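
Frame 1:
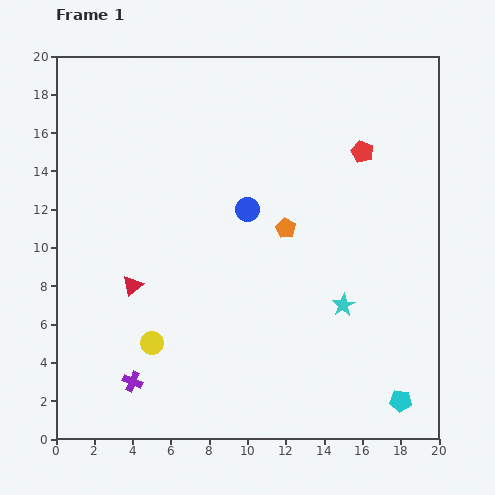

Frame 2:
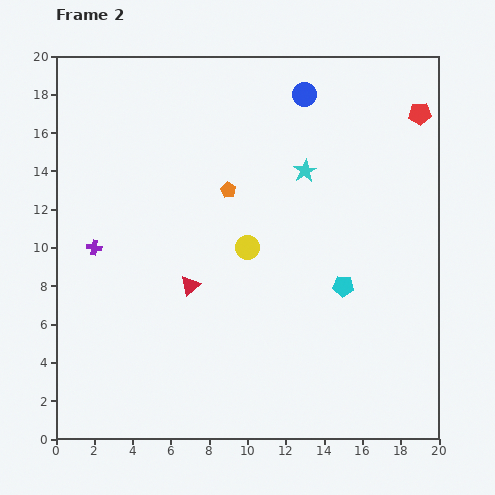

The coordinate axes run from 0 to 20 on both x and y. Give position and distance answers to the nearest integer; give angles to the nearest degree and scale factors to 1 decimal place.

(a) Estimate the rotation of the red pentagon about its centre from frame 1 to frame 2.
26° counter-clockwise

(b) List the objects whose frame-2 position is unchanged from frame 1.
none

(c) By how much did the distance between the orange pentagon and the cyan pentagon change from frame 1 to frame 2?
-3

Distance in frame 1: 11. Distance in frame 2: 8.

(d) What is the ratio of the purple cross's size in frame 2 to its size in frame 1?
0.7×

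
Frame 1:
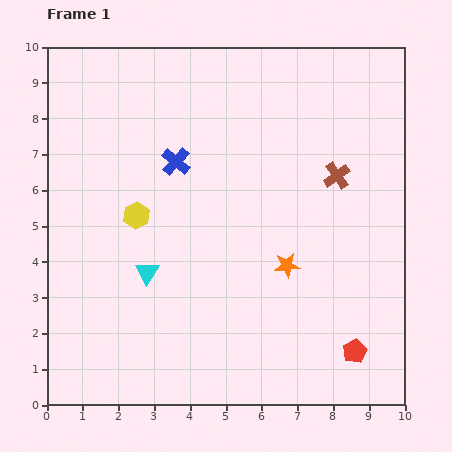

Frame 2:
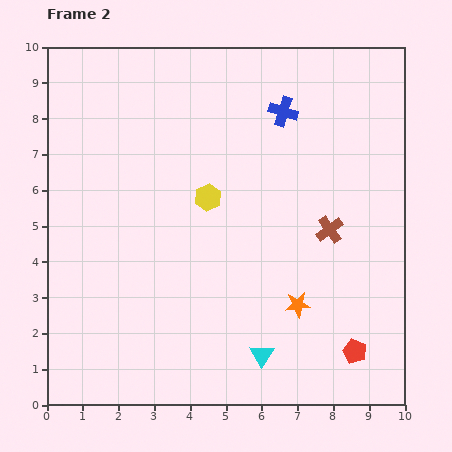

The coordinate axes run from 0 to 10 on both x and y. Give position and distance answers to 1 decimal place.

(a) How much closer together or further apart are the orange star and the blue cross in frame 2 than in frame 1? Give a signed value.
+1.2

Distance in frame 1: 4.2. Distance in frame 2: 5.4.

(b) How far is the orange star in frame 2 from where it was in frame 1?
1.1

The orange star moved from (6.7, 3.9) to (7.0, 2.8), a distance of √(0.3² + 1.1²) ≈ 1.1.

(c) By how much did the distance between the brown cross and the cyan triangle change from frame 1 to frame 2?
-1.9

Distance in frame 1: 5.9. Distance in frame 2: 4.0.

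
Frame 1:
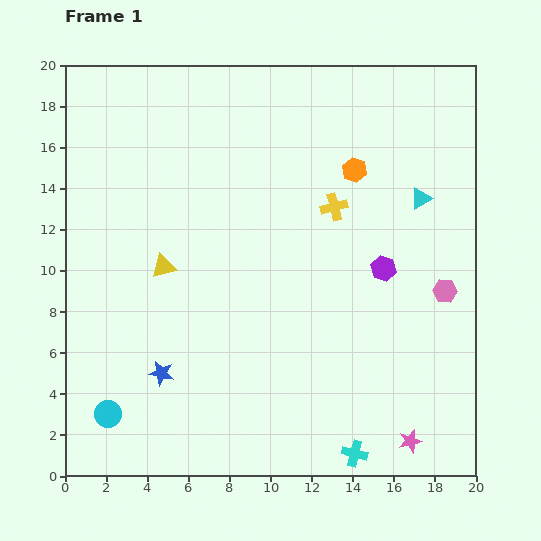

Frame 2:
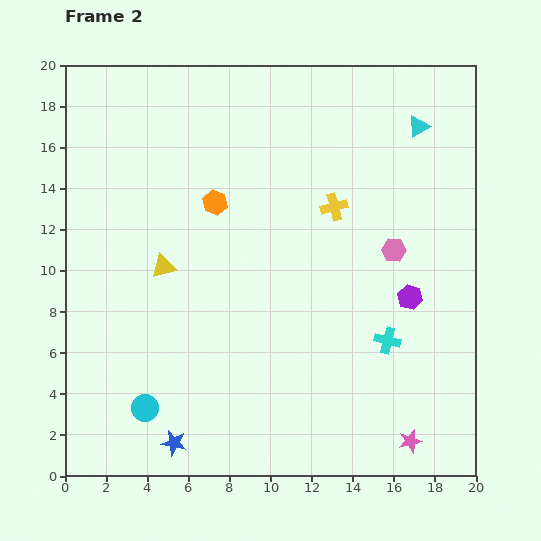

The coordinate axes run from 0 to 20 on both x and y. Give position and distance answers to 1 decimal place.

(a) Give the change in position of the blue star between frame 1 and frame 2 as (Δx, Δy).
(0.6, -3.4)

The blue star was at (4.7, 5.0) in frame 1 and (5.3, 1.6) in frame 2.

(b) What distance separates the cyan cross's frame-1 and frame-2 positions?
5.7

The cyan cross moved from (14.1, 1.1) to (15.7, 6.6), a distance of √(1.6² + 5.5²) ≈ 5.7.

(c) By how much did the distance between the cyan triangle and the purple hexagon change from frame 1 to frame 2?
+4.5

Distance in frame 1: 3.8. Distance in frame 2: 8.3.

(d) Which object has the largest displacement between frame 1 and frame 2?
the orange hexagon

(moved 7.0; next 5.7)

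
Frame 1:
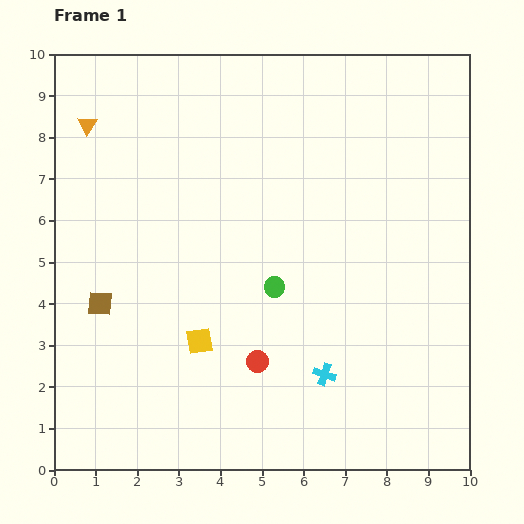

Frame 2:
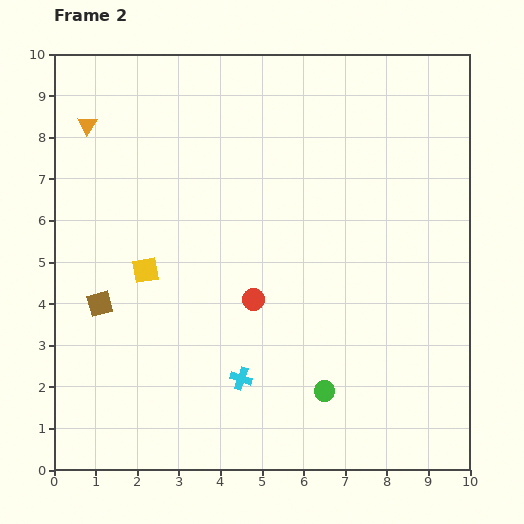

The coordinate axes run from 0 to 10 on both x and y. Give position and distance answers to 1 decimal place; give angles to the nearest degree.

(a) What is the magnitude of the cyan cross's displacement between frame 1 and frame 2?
2.0

The cyan cross moved from (6.5, 2.3) to (4.5, 2.2), a distance of √(2.0² + 0.1²) ≈ 2.0.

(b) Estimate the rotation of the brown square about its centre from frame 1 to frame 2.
19° counter-clockwise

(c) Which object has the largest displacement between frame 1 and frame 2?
the green circle

(moved 2.8; next 2.1)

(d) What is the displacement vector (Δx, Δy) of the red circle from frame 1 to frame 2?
(-0.1, 1.5)

The red circle was at (4.9, 2.6) in frame 1 and (4.8, 4.1) in frame 2.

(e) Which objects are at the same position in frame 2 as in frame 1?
the brown square, the orange triangle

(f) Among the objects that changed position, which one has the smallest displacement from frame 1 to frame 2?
the red circle

(moved 1.5)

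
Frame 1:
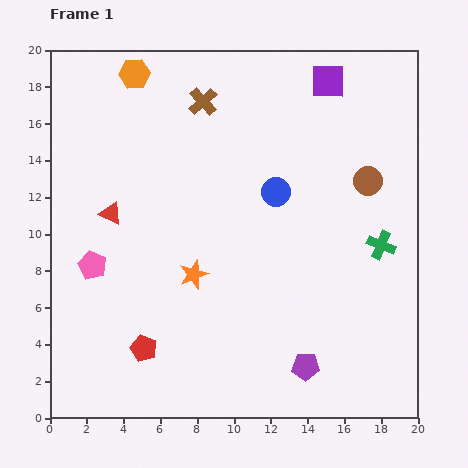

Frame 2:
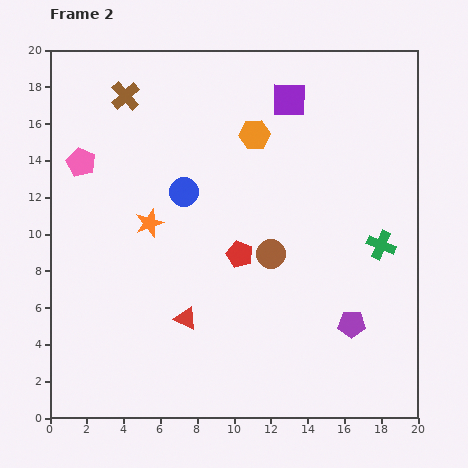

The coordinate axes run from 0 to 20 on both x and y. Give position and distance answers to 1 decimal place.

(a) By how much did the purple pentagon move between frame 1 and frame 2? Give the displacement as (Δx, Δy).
(2.5, 2.3)

The purple pentagon was at (13.9, 2.8) in frame 1 and (16.4, 5.1) in frame 2.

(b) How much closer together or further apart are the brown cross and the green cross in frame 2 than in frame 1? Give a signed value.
+3.7

Distance in frame 1: 12.4. Distance in frame 2: 16.1.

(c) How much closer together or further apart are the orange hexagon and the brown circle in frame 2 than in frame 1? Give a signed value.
-7.4

Distance in frame 1: 14.0. Distance in frame 2: 6.6.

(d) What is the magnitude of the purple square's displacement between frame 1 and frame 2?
2.3

The purple square moved from (15.1, 18.3) to (13.0, 17.3), a distance of √(2.1² + 1.0²) ≈ 2.3.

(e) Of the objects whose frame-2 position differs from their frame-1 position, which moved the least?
the purple square

(moved 2.3)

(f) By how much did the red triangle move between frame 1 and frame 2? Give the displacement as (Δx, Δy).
(4.1, -5.7)

The red triangle was at (3.3, 11.1) in frame 1 and (7.4, 5.4) in frame 2.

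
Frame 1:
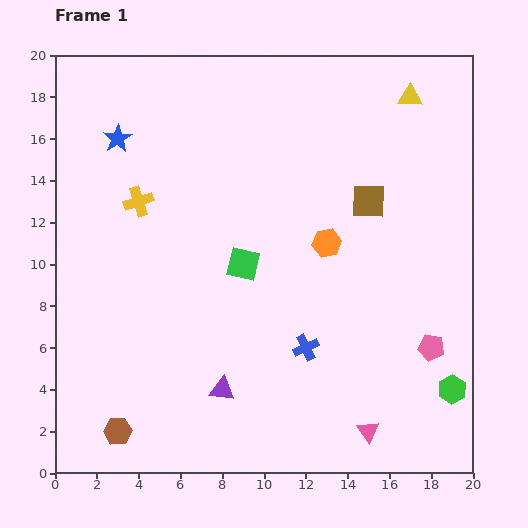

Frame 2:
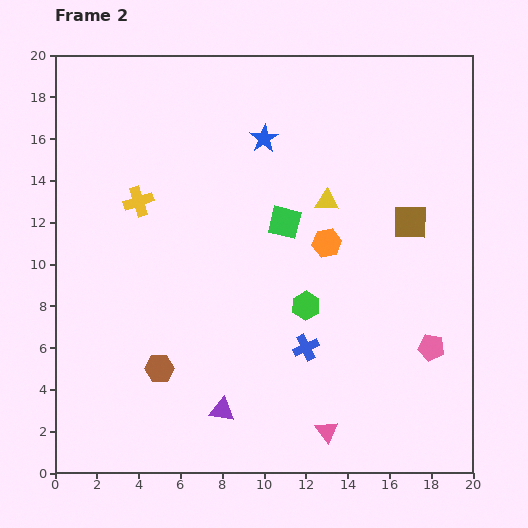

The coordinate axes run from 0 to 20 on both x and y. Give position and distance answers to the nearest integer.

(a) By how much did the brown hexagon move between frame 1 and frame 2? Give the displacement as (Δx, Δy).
(2, 3)

The brown hexagon was at (3, 2) in frame 1 and (5, 5) in frame 2.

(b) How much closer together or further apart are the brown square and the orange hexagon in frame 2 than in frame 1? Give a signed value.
+1

Distance in frame 1: 3. Distance in frame 2: 4.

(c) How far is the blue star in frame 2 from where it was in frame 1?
7

The blue star moved from (3, 16) to (10, 16), a distance of √(7² + 0²) ≈ 7.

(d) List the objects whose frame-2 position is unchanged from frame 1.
the pink pentagon, the yellow cross, the orange hexagon, the blue cross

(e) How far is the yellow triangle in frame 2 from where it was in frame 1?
6

The yellow triangle moved from (17, 18) to (13, 13), a distance of √(4² + 5²) ≈ 6.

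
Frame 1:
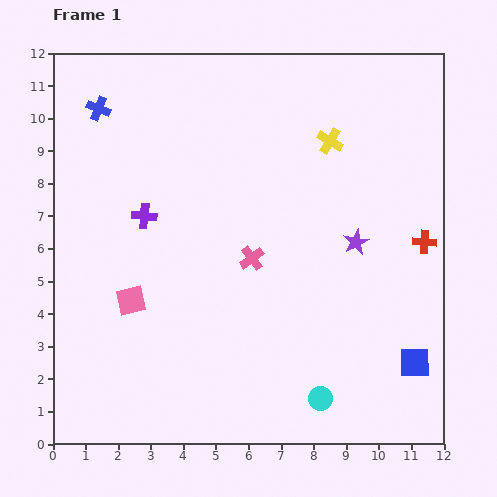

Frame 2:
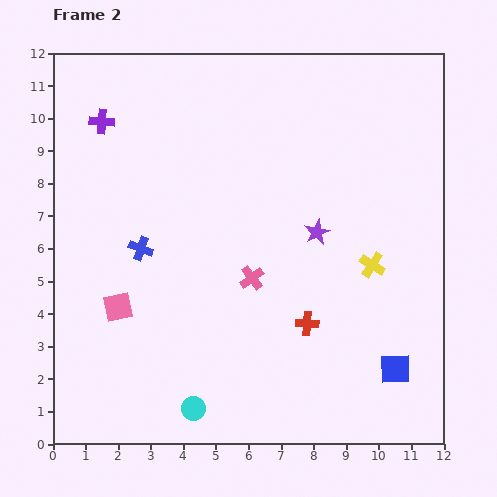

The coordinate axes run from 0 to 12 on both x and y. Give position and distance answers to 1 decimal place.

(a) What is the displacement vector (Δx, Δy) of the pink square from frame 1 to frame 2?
(-0.4, -0.2)

The pink square was at (2.4, 4.4) in frame 1 and (2.0, 4.2) in frame 2.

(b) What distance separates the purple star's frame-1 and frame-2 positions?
1.2

The purple star moved from (9.3, 6.2) to (8.1, 6.5), a distance of √(1.2² + 0.3²) ≈ 1.2.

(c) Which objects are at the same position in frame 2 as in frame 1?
none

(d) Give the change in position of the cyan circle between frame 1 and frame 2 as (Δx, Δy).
(-3.9, -0.3)

The cyan circle was at (8.2, 1.4) in frame 1 and (4.3, 1.1) in frame 2.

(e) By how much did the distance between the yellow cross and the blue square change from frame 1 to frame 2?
-4.0

Distance in frame 1: 7.3. Distance in frame 2: 3.3.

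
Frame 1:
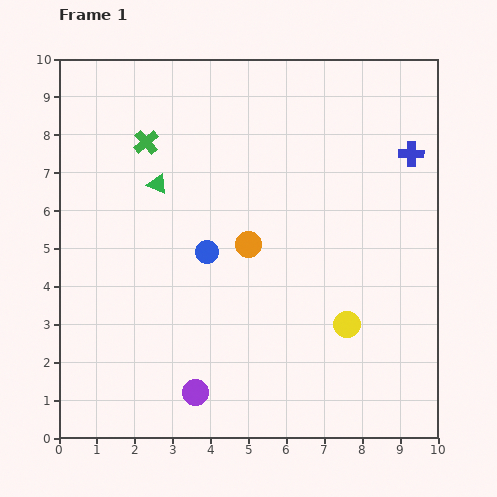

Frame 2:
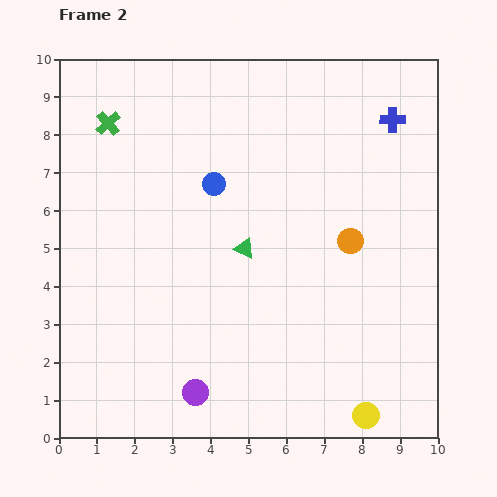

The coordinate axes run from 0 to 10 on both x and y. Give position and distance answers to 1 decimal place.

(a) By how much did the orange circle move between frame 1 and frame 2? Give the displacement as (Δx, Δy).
(2.7, 0.1)

The orange circle was at (5.0, 5.1) in frame 1 and (7.7, 5.2) in frame 2.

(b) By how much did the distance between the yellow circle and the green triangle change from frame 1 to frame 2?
-0.8

Distance in frame 1: 6.2. Distance in frame 2: 5.4.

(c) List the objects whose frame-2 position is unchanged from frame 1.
the purple circle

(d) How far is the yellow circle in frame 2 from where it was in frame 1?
2.5

The yellow circle moved from (7.6, 3.0) to (8.1, 0.6), a distance of √(0.5² + 2.4²) ≈ 2.5.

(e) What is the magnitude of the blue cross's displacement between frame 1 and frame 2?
1.0

The blue cross moved from (9.3, 7.5) to (8.8, 8.4), a distance of √(0.5² + 0.9²) ≈ 1.0.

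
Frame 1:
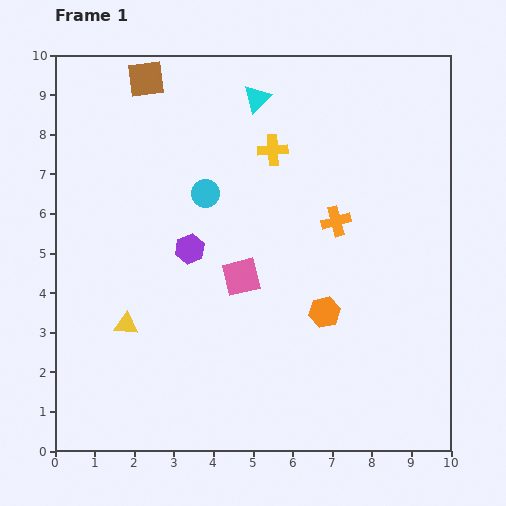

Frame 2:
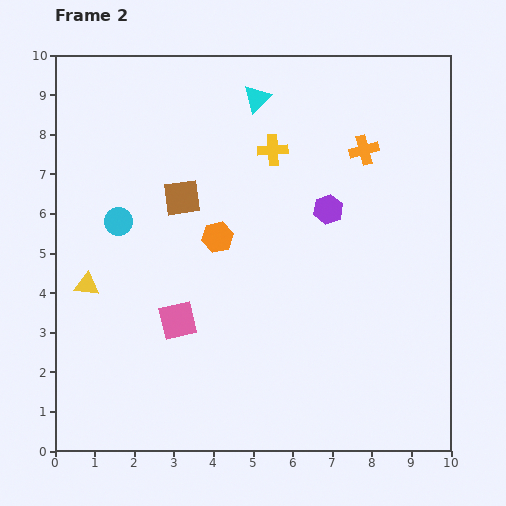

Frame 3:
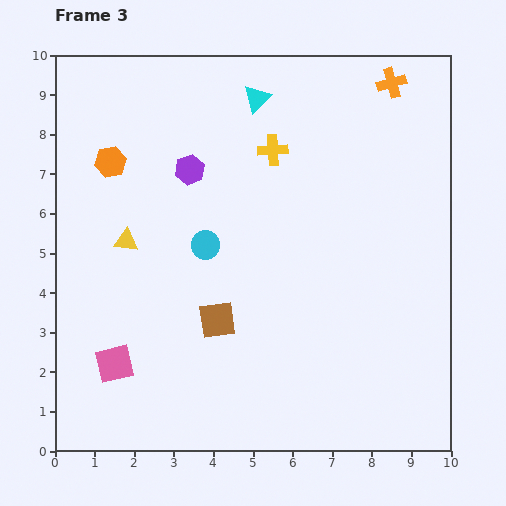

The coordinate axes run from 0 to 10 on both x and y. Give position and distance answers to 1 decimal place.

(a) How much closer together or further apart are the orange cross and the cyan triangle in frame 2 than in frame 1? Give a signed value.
-0.7

Distance in frame 1: 3.7. Distance in frame 2: 3.0.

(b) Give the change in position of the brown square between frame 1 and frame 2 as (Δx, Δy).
(0.9, -3.0)

The brown square was at (2.3, 9.4) in frame 1 and (3.2, 6.4) in frame 2.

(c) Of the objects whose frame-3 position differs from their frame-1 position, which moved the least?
the cyan circle

(moved 1.3)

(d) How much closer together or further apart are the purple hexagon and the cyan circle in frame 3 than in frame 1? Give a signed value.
+0.4

Distance in frame 1: 1.5. Distance in frame 3: 1.9.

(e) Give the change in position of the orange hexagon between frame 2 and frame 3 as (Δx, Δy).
(-2.7, 1.9)

The orange hexagon was at (4.1, 5.4) in frame 2 and (1.4, 7.3) in frame 3.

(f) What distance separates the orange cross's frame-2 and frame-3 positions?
1.8

The orange cross moved from (7.8, 7.6) to (8.5, 9.3), a distance of √(0.7² + 1.7²) ≈ 1.8.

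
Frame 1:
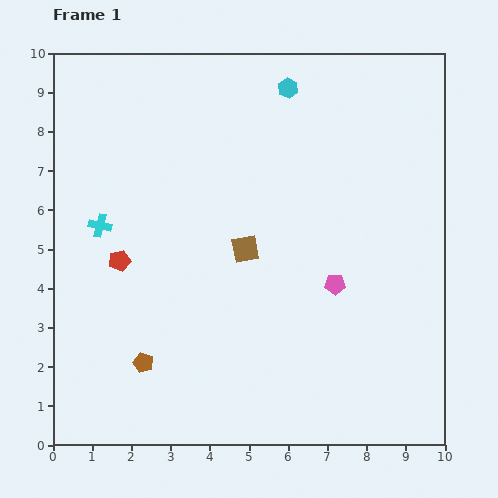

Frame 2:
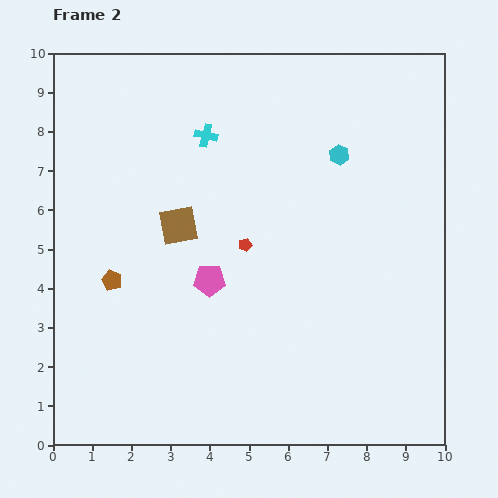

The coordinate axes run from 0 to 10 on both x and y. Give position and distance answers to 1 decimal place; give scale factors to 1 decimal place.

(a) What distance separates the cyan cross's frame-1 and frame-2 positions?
3.5

The cyan cross moved from (1.2, 5.6) to (3.9, 7.9), a distance of √(2.7² + 2.3²) ≈ 3.5.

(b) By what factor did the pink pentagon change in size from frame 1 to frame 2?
1.6×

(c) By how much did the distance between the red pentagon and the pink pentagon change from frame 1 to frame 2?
-4.2

Distance in frame 1: 5.5. Distance in frame 2: 1.3.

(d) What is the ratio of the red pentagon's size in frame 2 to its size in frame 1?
0.6×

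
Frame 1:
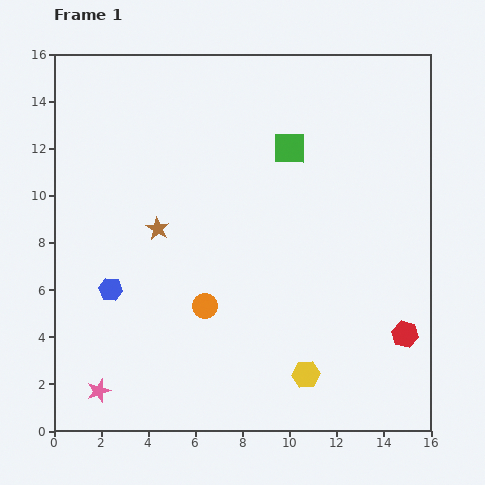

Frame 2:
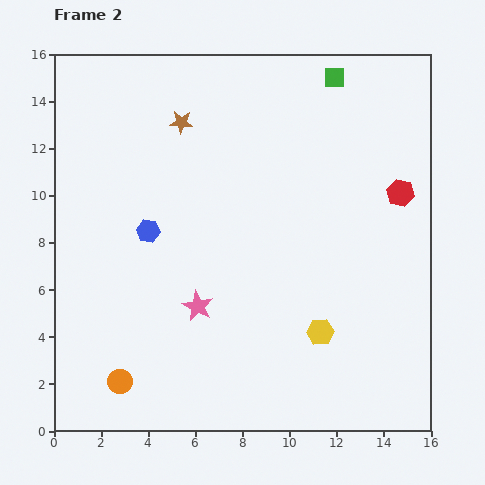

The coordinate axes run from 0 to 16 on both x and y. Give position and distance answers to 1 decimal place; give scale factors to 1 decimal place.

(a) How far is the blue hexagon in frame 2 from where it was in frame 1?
3.0

The blue hexagon moved from (2.4, 6.0) to (4.0, 8.5), a distance of √(1.6² + 2.5²) ≈ 3.0.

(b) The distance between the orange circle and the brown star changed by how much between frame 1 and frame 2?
+7.4

Distance in frame 1: 3.9. Distance in frame 2: 11.3.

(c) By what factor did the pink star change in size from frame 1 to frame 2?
1.3×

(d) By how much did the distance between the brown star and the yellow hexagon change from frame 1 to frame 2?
+1.9

Distance in frame 1: 8.8. Distance in frame 2: 10.7.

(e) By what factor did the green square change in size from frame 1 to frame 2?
0.6×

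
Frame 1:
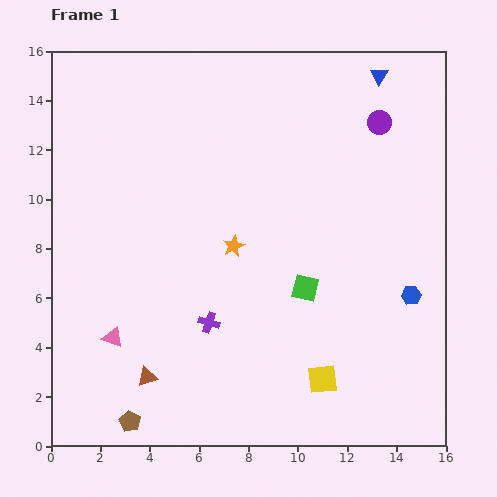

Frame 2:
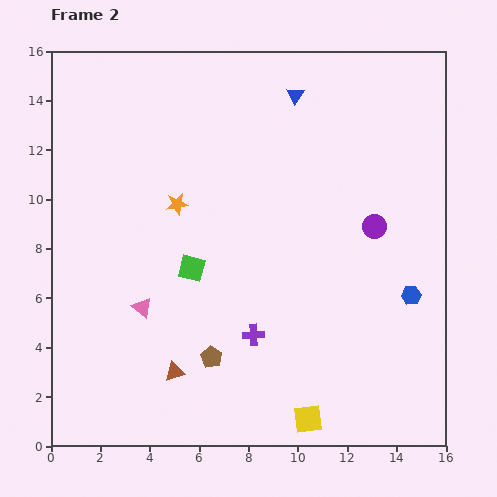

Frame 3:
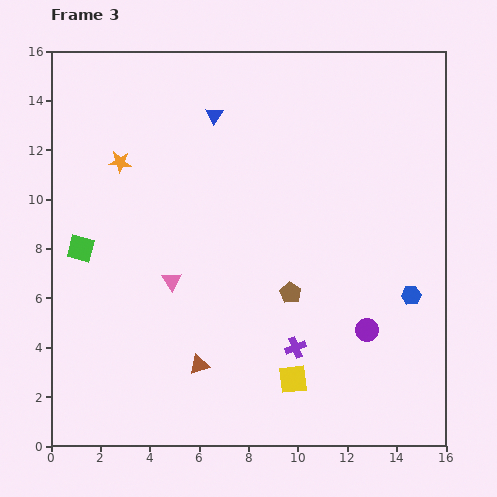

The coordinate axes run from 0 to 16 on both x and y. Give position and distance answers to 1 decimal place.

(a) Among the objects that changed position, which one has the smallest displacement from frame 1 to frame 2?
the brown triangle

(moved 1.1)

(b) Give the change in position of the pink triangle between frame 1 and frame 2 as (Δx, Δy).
(1.2, 1.2)

The pink triangle was at (2.5, 4.4) in frame 1 and (3.7, 5.6) in frame 2.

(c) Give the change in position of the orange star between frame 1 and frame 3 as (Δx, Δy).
(-4.6, 3.4)

The orange star was at (7.4, 8.1) in frame 1 and (2.8, 11.5) in frame 3.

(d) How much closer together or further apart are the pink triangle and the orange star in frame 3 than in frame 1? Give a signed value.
-0.9

Distance in frame 1: 6.1. Distance in frame 3: 5.2.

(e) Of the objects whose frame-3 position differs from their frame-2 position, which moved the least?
the brown triangle

(moved 1.0)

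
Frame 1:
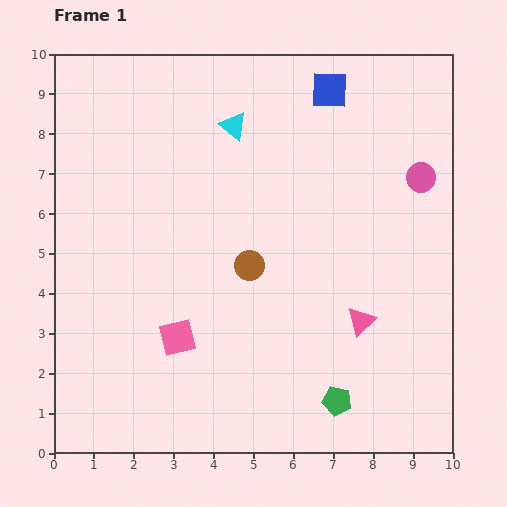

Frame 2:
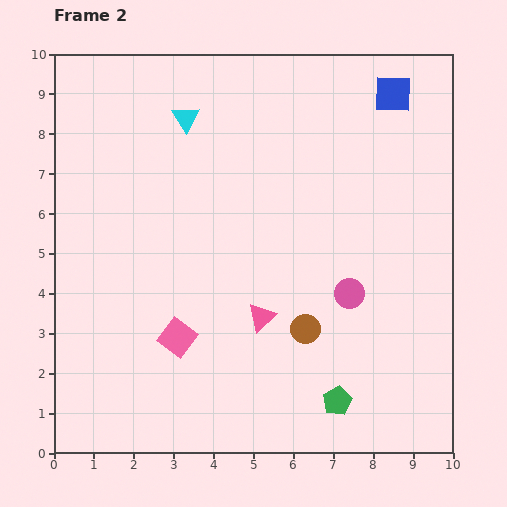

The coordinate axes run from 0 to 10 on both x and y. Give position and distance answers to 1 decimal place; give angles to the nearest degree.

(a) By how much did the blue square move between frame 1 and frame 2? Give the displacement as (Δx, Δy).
(1.6, -0.1)

The blue square was at (6.9, 9.1) in frame 1 and (8.5, 9.0) in frame 2.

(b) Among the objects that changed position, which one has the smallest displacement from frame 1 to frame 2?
the cyan triangle

(moved 1.2)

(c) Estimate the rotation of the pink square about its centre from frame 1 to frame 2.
39° counter-clockwise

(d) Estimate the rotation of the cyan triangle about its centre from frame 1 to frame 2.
20° clockwise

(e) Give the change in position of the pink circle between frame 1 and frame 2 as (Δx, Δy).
(-1.8, -2.9)

The pink circle was at (9.2, 6.9) in frame 1 and (7.4, 4.0) in frame 2.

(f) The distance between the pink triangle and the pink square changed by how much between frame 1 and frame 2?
-2.4

Distance in frame 1: 4.6. Distance in frame 2: 2.2.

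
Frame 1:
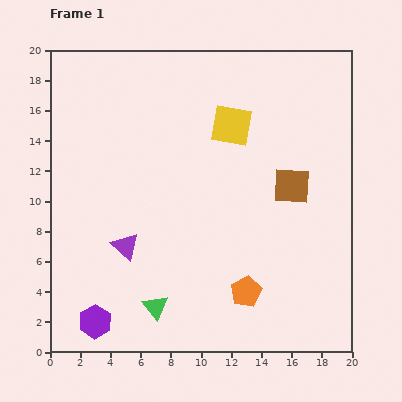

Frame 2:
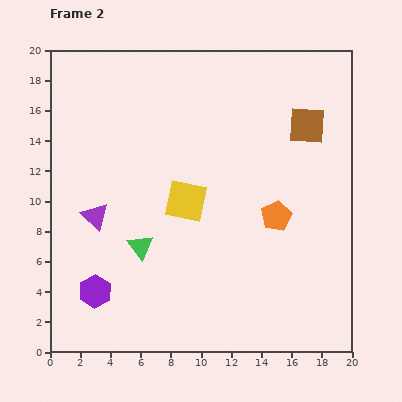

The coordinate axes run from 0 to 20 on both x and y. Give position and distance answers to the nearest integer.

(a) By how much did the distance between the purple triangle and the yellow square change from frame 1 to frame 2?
-5

Distance in frame 1: 11. Distance in frame 2: 6.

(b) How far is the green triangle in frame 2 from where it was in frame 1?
4

The green triangle moved from (7, 3) to (6, 7), a distance of √(1² + 4²) ≈ 4.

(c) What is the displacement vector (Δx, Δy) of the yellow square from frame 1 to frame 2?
(-3, -5)

The yellow square was at (12, 15) in frame 1 and (9, 10) in frame 2.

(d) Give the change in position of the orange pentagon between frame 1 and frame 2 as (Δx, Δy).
(2, 5)

The orange pentagon was at (13, 4) in frame 1 and (15, 9) in frame 2.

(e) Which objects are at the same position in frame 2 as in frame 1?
none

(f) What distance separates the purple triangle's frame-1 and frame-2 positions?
3

The purple triangle moved from (5, 7) to (3, 9), a distance of √(2² + 2²) ≈ 3.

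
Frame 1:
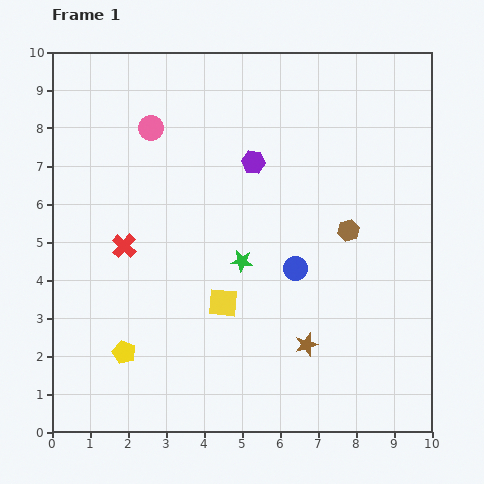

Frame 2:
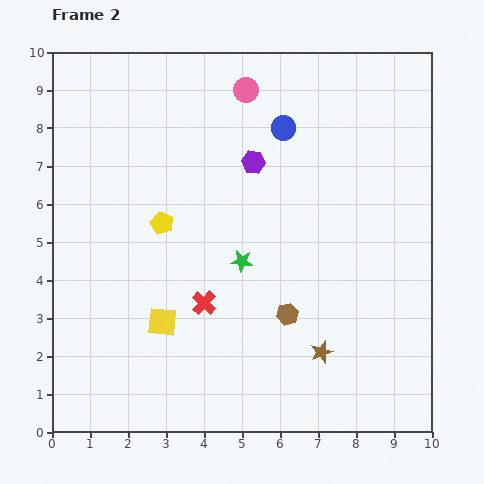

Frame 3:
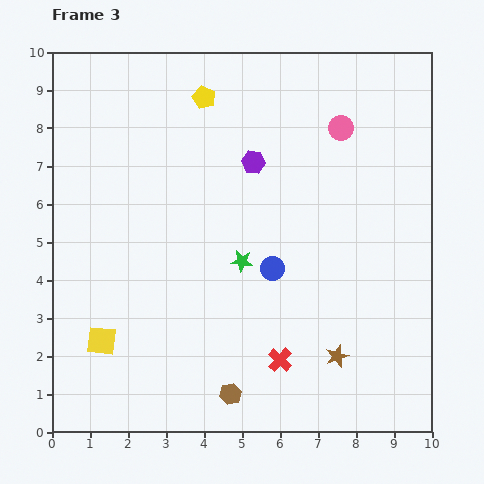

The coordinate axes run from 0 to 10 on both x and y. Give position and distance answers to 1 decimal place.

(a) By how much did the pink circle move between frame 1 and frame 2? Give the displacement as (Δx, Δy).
(2.5, 1.0)

The pink circle was at (2.6, 8.0) in frame 1 and (5.1, 9.0) in frame 2.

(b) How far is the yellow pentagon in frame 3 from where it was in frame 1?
7.0

The yellow pentagon moved from (1.9, 2.1) to (4.0, 8.8), a distance of √(2.1² + 6.7²) ≈ 7.0.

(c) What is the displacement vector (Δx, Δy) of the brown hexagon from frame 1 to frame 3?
(-3.1, -4.3)

The brown hexagon was at (7.8, 5.3) in frame 1 and (4.7, 1.0) in frame 3.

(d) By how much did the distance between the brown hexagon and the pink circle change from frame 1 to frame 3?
+1.7

Distance in frame 1: 5.9. Distance in frame 3: 7.6.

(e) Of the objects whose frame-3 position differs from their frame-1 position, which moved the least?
the blue circle

(moved 0.6)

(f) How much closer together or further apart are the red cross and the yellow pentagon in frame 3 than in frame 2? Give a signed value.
+4.8

Distance in frame 2: 2.4. Distance in frame 3: 7.2.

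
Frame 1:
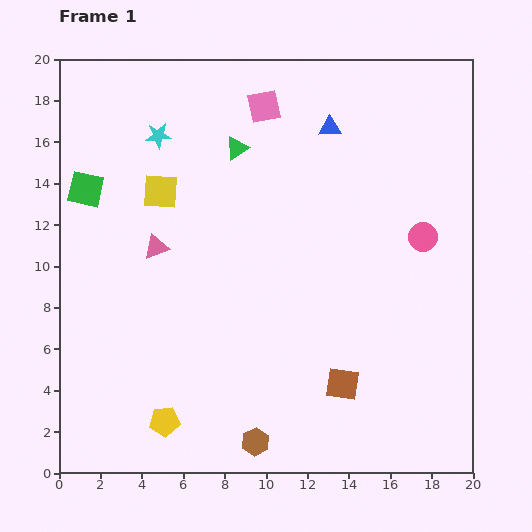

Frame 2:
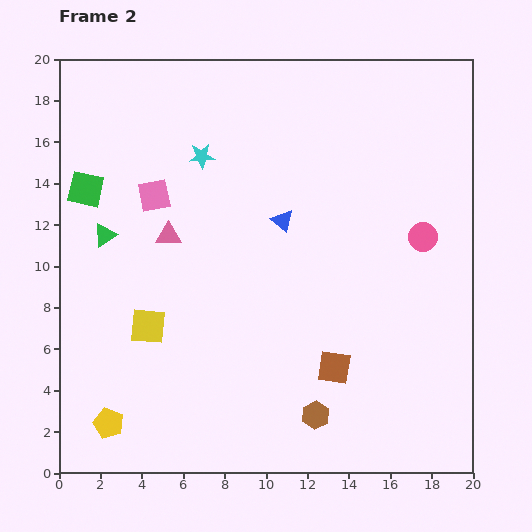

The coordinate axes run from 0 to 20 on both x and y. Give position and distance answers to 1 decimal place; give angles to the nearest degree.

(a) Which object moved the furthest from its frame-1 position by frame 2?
the green triangle

(moved 7.7; next 6.8)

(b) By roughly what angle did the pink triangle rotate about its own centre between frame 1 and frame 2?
20° clockwise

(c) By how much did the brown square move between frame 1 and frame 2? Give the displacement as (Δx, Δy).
(-0.4, 0.8)

The brown square was at (13.7, 4.3) in frame 1 and (13.3, 5.1) in frame 2.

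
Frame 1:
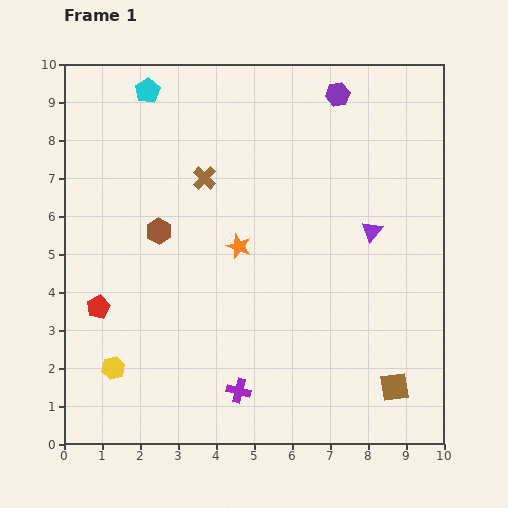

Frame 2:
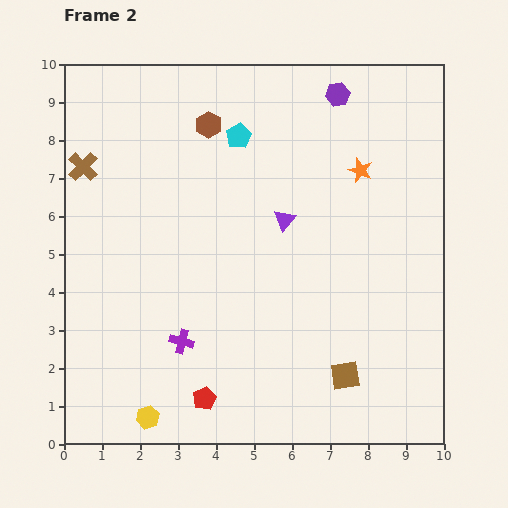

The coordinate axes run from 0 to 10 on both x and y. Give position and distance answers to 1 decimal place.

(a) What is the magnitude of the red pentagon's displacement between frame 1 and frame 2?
3.7

The red pentagon moved from (0.9, 3.6) to (3.7, 1.2), a distance of √(2.8² + 2.4²) ≈ 3.7.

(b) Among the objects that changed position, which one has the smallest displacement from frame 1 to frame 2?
the brown square

(moved 1.3)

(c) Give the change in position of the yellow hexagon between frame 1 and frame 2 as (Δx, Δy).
(0.9, -1.3)

The yellow hexagon was at (1.3, 2.0) in frame 1 and (2.2, 0.7) in frame 2.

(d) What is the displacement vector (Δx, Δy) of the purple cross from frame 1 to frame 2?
(-1.5, 1.3)

The purple cross was at (4.6, 1.4) in frame 1 and (3.1, 2.7) in frame 2.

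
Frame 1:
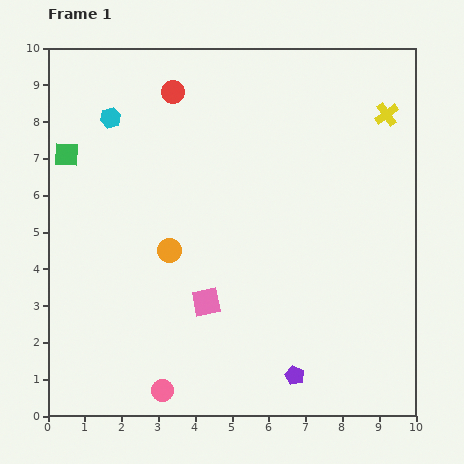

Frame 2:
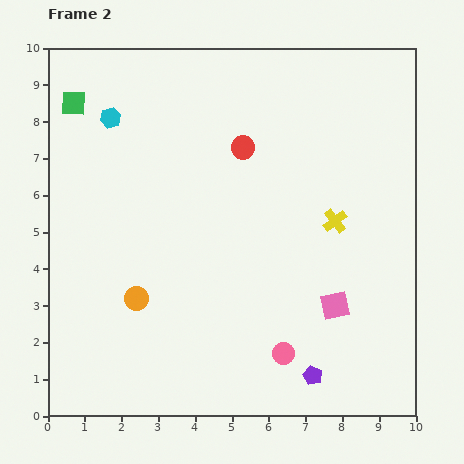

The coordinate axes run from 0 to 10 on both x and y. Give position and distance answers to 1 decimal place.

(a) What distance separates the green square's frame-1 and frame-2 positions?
1.4

The green square moved from (0.5, 7.1) to (0.7, 8.5), a distance of √(0.2² + 1.4²) ≈ 1.4.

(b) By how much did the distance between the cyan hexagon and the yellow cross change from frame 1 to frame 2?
-0.8

Distance in frame 1: 7.5. Distance in frame 2: 6.7.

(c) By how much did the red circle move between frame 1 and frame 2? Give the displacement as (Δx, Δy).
(1.9, -1.5)

The red circle was at (3.4, 8.8) in frame 1 and (5.3, 7.3) in frame 2.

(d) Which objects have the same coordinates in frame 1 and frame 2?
the cyan hexagon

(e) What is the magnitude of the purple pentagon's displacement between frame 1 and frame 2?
0.5

The purple pentagon moved from (6.7, 1.1) to (7.2, 1.1), a distance of √(0.5² + 0.0²) ≈ 0.5.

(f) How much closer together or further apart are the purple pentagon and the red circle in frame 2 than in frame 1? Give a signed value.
-1.9

Distance in frame 1: 8.4. Distance in frame 2: 6.5.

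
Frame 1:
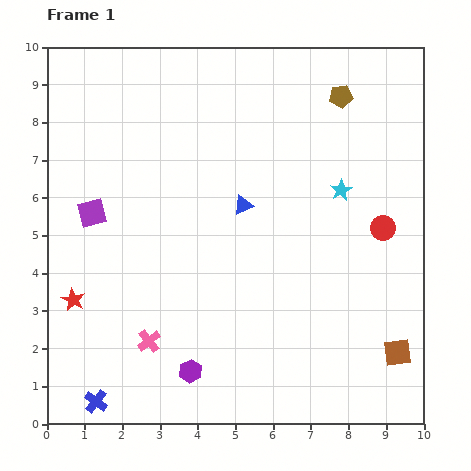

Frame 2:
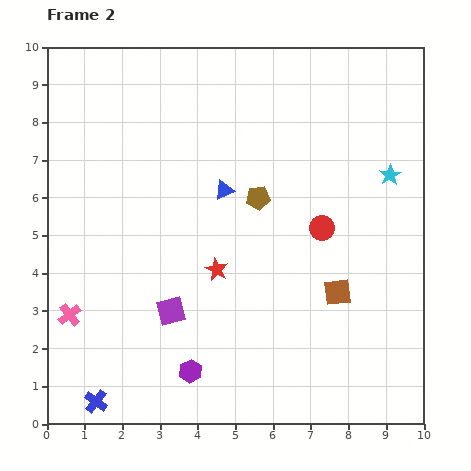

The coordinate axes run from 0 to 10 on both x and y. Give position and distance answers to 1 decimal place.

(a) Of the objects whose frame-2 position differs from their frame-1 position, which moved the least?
the blue triangle

(moved 0.6)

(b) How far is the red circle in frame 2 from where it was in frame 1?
1.6

The red circle moved from (8.9, 5.2) to (7.3, 5.2), a distance of √(1.6² + 0.0²) ≈ 1.6.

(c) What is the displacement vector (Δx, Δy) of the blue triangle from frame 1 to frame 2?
(-0.5, 0.4)

The blue triangle was at (5.2, 5.8) in frame 1 and (4.7, 6.2) in frame 2.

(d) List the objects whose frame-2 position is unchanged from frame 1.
the blue cross, the purple hexagon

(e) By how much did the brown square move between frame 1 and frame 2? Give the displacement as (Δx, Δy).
(-1.6, 1.6)

The brown square was at (9.3, 1.9) in frame 1 and (7.7, 3.5) in frame 2.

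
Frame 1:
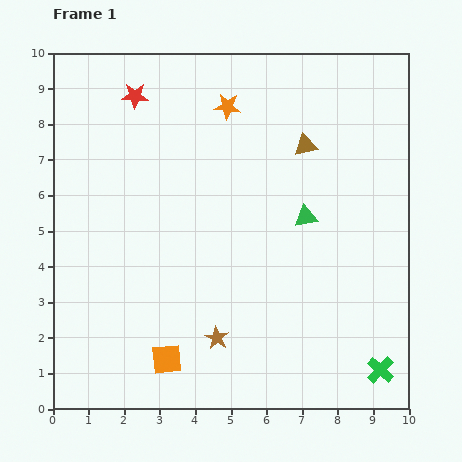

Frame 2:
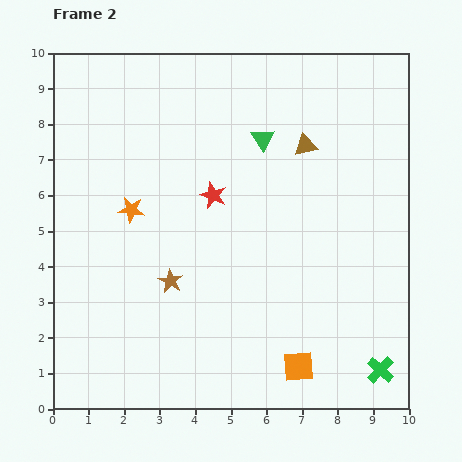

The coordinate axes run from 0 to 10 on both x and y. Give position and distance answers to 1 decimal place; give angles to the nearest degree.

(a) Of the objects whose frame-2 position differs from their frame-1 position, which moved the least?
the brown star

(moved 2.1)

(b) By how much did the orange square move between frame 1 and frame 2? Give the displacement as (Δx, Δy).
(3.7, -0.2)

The orange square was at (3.2, 1.4) in frame 1 and (6.9, 1.2) in frame 2.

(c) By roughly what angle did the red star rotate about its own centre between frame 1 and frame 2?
20° clockwise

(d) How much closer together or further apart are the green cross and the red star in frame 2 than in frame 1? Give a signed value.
-3.5

Distance in frame 1: 10.3. Distance in frame 2: 6.8.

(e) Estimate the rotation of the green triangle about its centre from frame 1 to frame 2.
53° counter-clockwise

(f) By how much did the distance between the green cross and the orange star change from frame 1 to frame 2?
-0.3

Distance in frame 1: 8.6. Distance in frame 2: 8.3.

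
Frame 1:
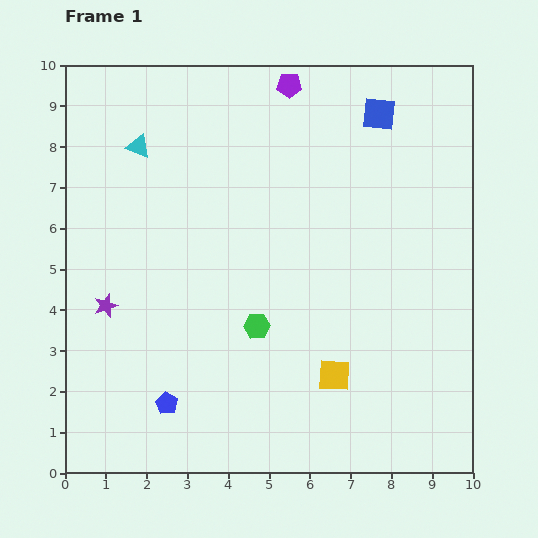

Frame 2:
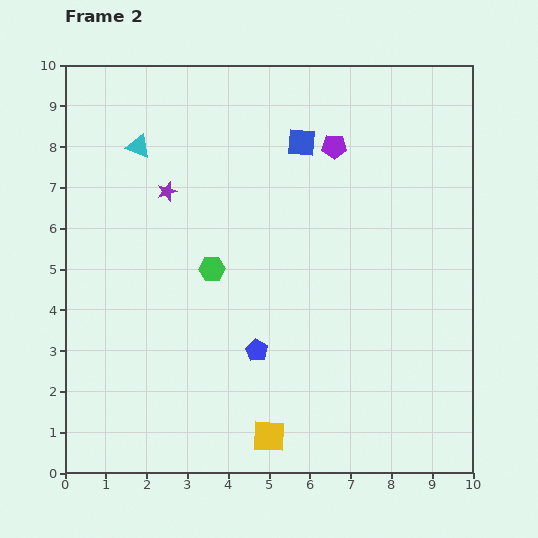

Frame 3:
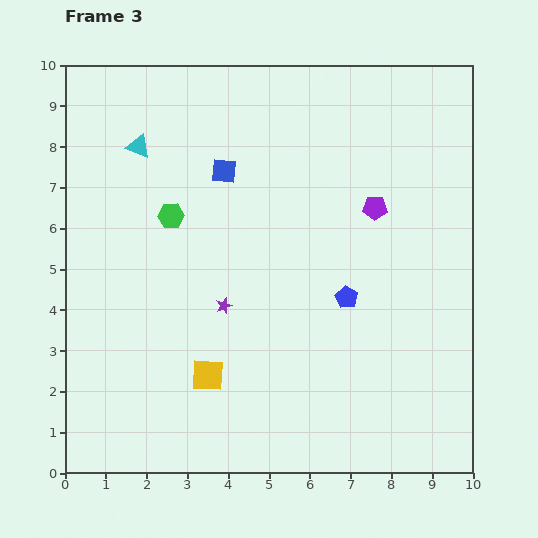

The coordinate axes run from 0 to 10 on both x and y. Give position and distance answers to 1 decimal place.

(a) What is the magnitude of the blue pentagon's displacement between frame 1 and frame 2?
2.6

The blue pentagon moved from (2.5, 1.7) to (4.7, 3.0), a distance of √(2.2² + 1.3²) ≈ 2.6.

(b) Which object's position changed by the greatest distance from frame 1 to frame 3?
the blue pentagon

(moved 5.1; next 4.0)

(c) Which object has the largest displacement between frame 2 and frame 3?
the purple star

(moved 3.1; next 2.6)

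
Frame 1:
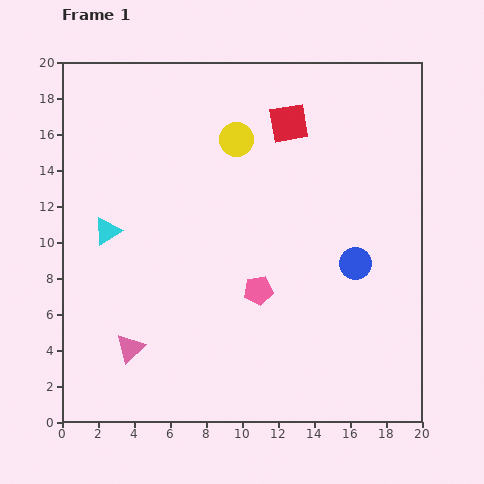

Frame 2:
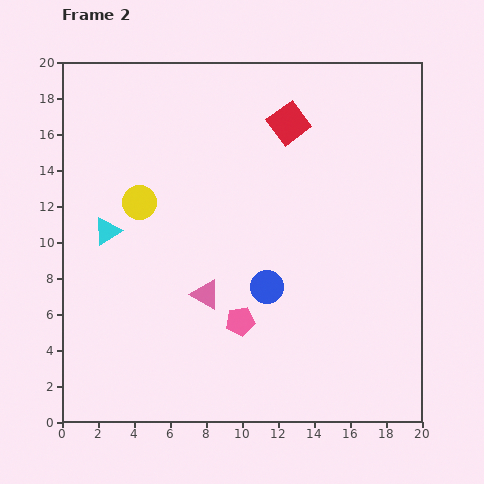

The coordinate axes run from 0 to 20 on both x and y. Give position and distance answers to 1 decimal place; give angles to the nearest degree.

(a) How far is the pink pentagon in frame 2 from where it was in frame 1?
2.0

The pink pentagon moved from (10.9, 7.3) to (9.9, 5.6), a distance of √(1.0² + 1.7²) ≈ 2.0.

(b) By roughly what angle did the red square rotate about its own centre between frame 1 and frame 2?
27° counter-clockwise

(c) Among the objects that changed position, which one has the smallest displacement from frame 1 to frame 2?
the pink pentagon

(moved 2.0)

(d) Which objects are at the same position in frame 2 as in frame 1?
the red square, the cyan triangle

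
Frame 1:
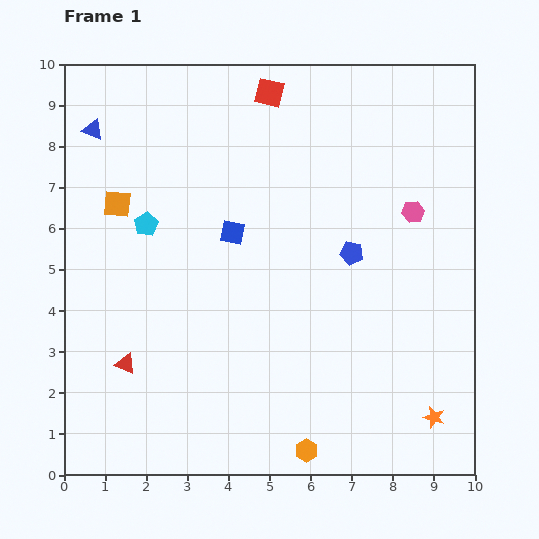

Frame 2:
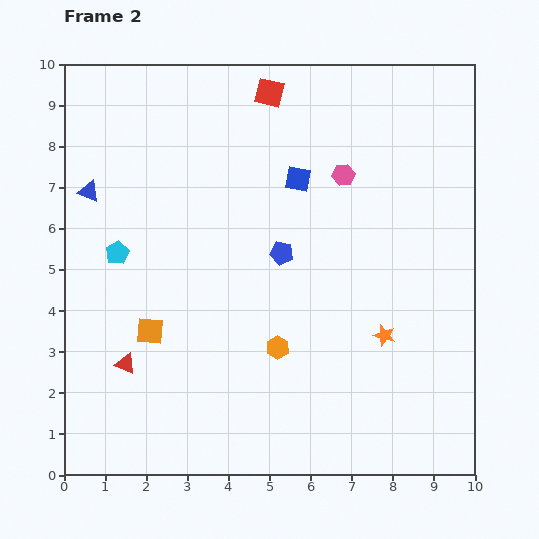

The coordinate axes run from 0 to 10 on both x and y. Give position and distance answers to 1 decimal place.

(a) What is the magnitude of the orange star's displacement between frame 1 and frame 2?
2.3

The orange star moved from (9.0, 1.4) to (7.8, 3.4), a distance of √(1.2² + 2.0²) ≈ 2.3.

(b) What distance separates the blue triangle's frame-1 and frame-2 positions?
1.5

The blue triangle moved from (0.7, 8.4) to (0.6, 6.9), a distance of √(0.1² + 1.5²) ≈ 1.5.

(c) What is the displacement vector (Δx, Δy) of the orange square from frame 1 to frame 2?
(0.8, -3.1)

The orange square was at (1.3, 6.6) in frame 1 and (2.1, 3.5) in frame 2.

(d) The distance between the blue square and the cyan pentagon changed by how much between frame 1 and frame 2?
+2.7

Distance in frame 1: 2.1. Distance in frame 2: 4.8.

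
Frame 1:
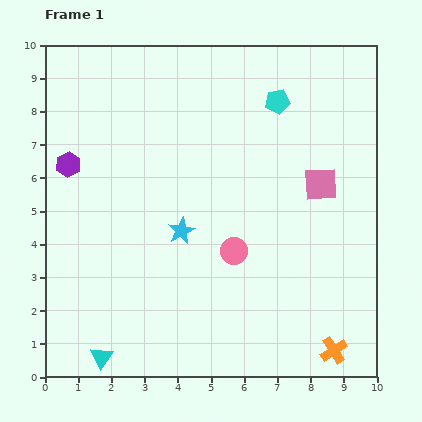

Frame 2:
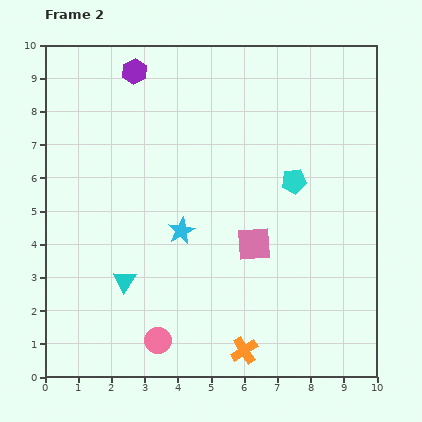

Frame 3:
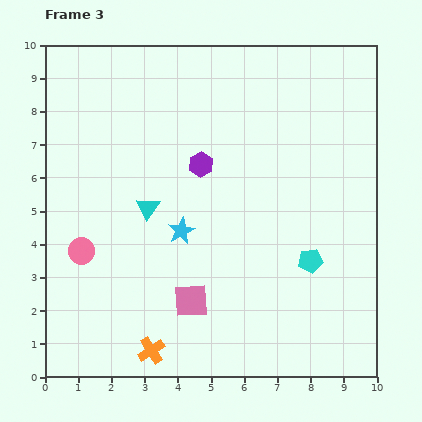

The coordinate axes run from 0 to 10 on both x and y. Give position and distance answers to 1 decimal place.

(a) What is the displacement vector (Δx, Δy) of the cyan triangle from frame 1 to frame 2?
(0.7, 2.3)

The cyan triangle was at (1.7, 0.6) in frame 1 and (2.4, 2.9) in frame 2.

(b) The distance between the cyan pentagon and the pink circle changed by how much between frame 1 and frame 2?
+1.6

Distance in frame 1: 4.7. Distance in frame 2: 6.3.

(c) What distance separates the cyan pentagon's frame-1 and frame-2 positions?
2.5

The cyan pentagon moved from (7.0, 8.3) to (7.5, 5.9), a distance of √(0.5² + 2.4²) ≈ 2.5.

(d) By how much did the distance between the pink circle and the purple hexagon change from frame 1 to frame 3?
-1.2

Distance in frame 1: 5.6. Distance in frame 3: 4.4.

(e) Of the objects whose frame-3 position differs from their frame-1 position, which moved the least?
the purple hexagon

(moved 4.0)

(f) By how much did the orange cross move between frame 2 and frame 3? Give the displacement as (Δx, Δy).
(-2.8, 0.0)

The orange cross was at (6.0, 0.8) in frame 2 and (3.2, 0.8) in frame 3.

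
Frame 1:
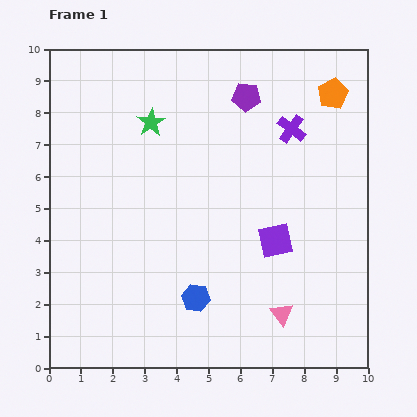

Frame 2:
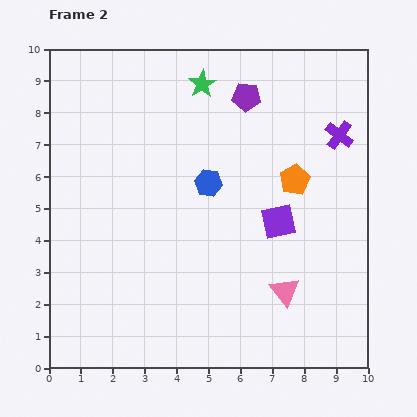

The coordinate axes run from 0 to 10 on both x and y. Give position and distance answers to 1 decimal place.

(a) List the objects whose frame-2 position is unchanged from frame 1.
the purple pentagon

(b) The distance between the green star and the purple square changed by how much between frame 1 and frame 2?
-0.5

Distance in frame 1: 5.4. Distance in frame 2: 4.9.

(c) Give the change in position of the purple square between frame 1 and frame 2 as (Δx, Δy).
(0.1, 0.6)

The purple square was at (7.1, 4.0) in frame 1 and (7.2, 4.6) in frame 2.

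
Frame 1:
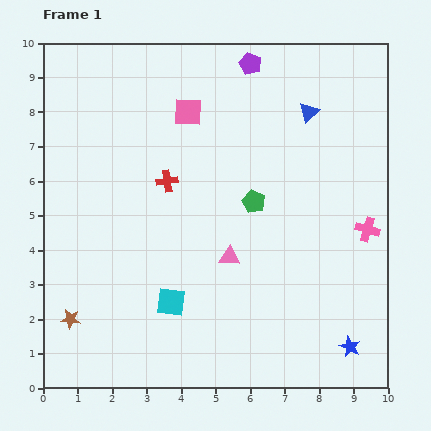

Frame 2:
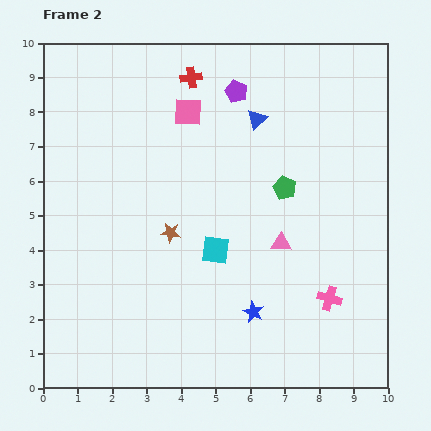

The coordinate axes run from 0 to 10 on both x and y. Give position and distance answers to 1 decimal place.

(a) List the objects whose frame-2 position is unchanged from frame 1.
the pink square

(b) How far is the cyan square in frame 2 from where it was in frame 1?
2.0

The cyan square moved from (3.7, 2.5) to (5.0, 4.0), a distance of √(1.3² + 1.5²) ≈ 2.0.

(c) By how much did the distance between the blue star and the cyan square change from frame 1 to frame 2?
-3.3

Distance in frame 1: 5.4. Distance in frame 2: 2.1.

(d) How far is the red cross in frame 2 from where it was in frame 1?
3.1

The red cross moved from (3.6, 6.0) to (4.3, 9.0), a distance of √(0.7² + 3.0²) ≈ 3.1.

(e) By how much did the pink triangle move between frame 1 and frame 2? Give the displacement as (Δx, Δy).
(1.5, 0.4)

The pink triangle was at (5.4, 3.8) in frame 1 and (6.9, 4.2) in frame 2.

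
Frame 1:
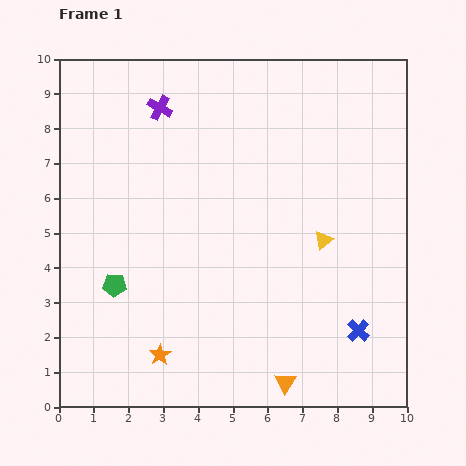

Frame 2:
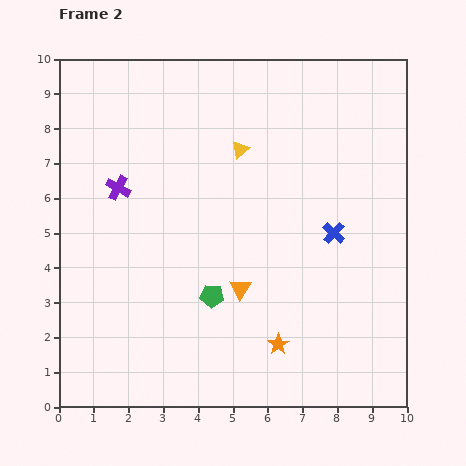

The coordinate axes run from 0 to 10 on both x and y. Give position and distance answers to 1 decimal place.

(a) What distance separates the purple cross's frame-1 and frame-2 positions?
2.6

The purple cross moved from (2.9, 8.6) to (1.7, 6.3), a distance of √(1.2² + 2.3²) ≈ 2.6.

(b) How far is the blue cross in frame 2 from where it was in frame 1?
2.9

The blue cross moved from (8.6, 2.2) to (7.9, 5.0), a distance of √(0.7² + 2.8²) ≈ 2.9.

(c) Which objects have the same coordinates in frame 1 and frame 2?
none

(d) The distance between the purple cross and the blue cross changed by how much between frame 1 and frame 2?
-2.3

Distance in frame 1: 8.6. Distance in frame 2: 6.3.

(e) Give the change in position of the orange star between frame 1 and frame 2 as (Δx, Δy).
(3.4, 0.3)

The orange star was at (2.9, 1.5) in frame 1 and (6.3, 1.8) in frame 2.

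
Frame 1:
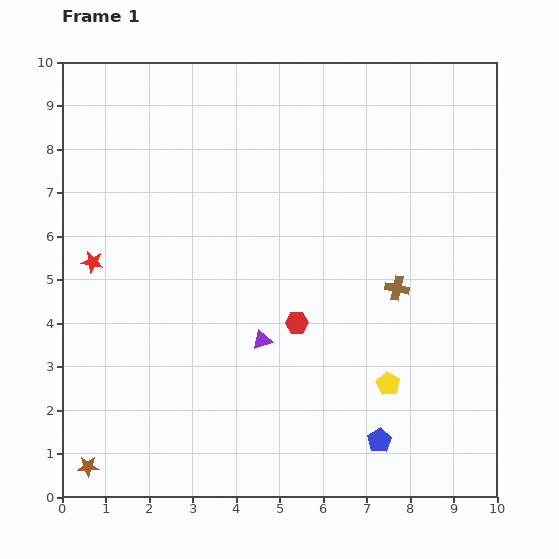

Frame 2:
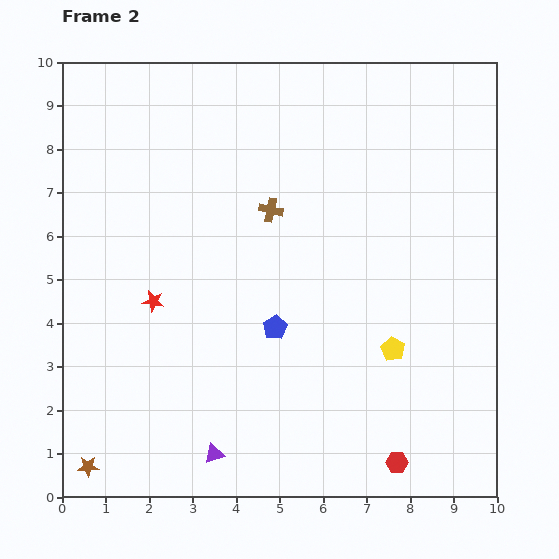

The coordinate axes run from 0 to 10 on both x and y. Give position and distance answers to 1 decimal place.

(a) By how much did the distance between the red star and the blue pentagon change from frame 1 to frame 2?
-4.9

Distance in frame 1: 7.8. Distance in frame 2: 2.9.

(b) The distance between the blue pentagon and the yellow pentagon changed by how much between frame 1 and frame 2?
+1.4

Distance in frame 1: 1.3. Distance in frame 2: 2.7.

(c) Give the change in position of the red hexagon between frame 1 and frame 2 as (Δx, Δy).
(2.3, -3.2)

The red hexagon was at (5.4, 4.0) in frame 1 and (7.7, 0.8) in frame 2.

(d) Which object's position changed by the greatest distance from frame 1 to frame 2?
the red hexagon

(moved 3.9; next 3.5)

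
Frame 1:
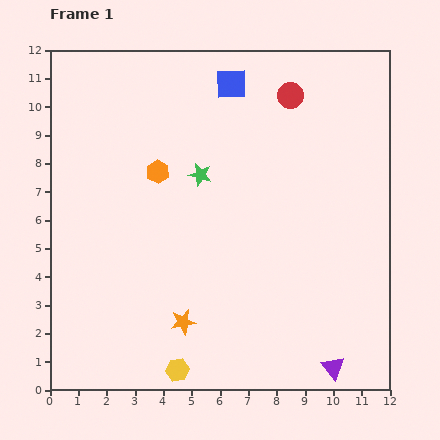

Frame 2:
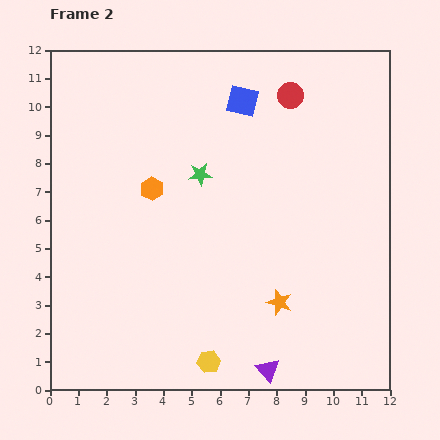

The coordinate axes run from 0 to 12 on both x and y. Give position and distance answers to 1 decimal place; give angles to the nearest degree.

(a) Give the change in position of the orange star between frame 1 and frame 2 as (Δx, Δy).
(3.4, 0.7)

The orange star was at (4.7, 2.4) in frame 1 and (8.1, 3.1) in frame 2.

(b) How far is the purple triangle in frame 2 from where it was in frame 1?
2.3

The purple triangle moved from (10.0, 0.8) to (7.7, 0.7), a distance of √(2.3² + 0.1²) ≈ 2.3.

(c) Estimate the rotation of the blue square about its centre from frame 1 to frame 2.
15° clockwise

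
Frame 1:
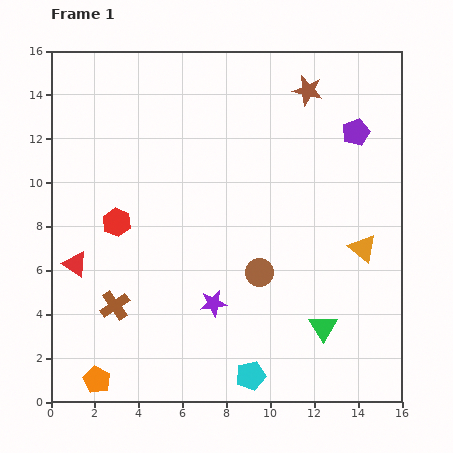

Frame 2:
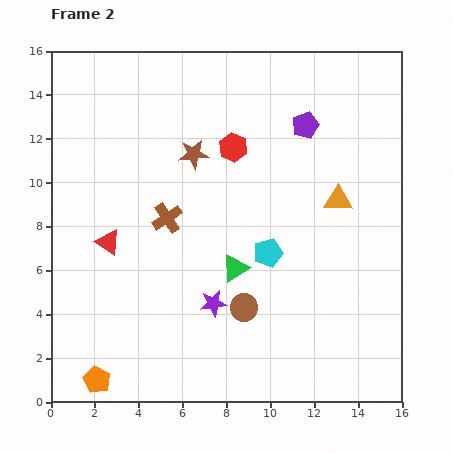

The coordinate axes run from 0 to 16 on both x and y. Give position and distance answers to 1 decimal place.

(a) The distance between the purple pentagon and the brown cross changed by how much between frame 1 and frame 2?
-5.9

Distance in frame 1: 13.5. Distance in frame 2: 7.6.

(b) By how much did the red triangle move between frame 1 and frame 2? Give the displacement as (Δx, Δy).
(1.5, 1.0)

The red triangle was at (1.1, 6.3) in frame 1 and (2.6, 7.3) in frame 2.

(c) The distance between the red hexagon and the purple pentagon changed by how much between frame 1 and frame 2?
-8.2

Distance in frame 1: 11.6. Distance in frame 2: 3.4.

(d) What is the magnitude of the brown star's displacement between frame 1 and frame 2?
6.0

The brown star moved from (11.7, 14.2) to (6.5, 11.3), a distance of √(5.2² + 2.9²) ≈ 6.0.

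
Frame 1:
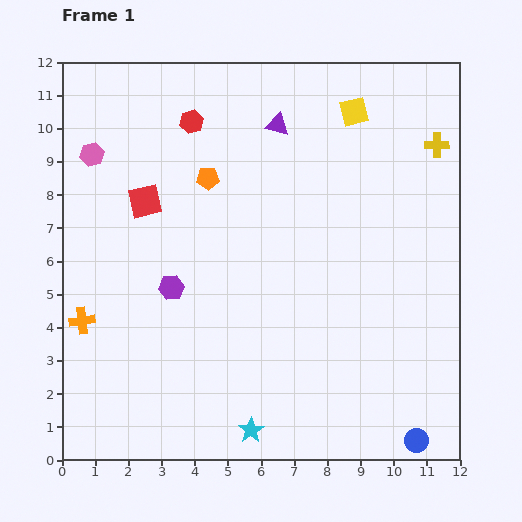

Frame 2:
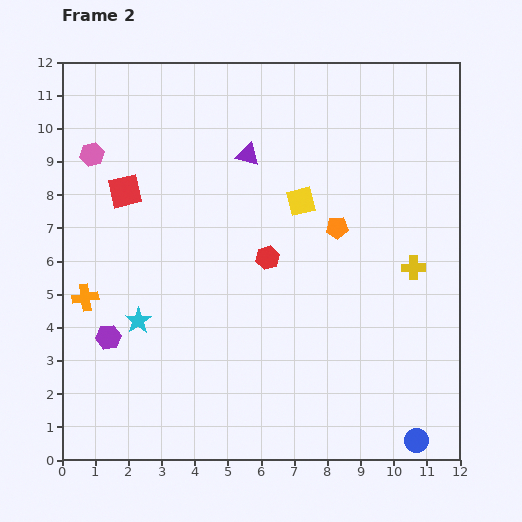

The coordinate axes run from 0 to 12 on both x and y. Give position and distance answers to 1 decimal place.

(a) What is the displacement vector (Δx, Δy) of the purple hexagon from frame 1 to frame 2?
(-1.9, -1.5)

The purple hexagon was at (3.3, 5.2) in frame 1 and (1.4, 3.7) in frame 2.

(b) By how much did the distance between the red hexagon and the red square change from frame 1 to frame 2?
+1.9

Distance in frame 1: 2.8. Distance in frame 2: 4.7.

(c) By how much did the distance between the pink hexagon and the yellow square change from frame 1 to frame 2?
-1.5

Distance in frame 1: 8.0. Distance in frame 2: 6.5.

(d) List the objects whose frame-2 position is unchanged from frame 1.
the blue circle, the pink hexagon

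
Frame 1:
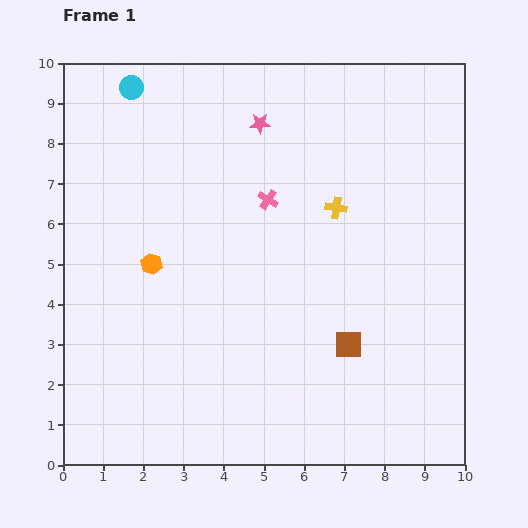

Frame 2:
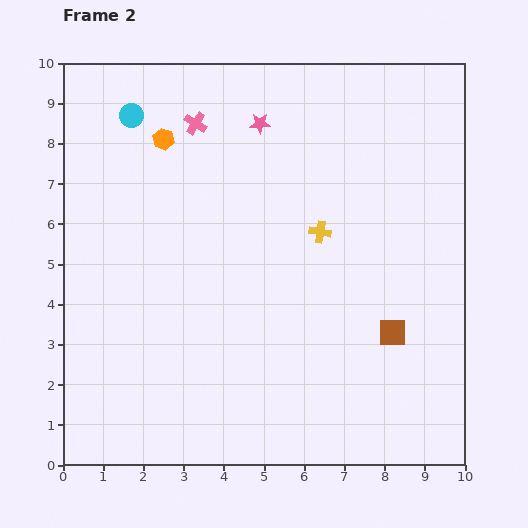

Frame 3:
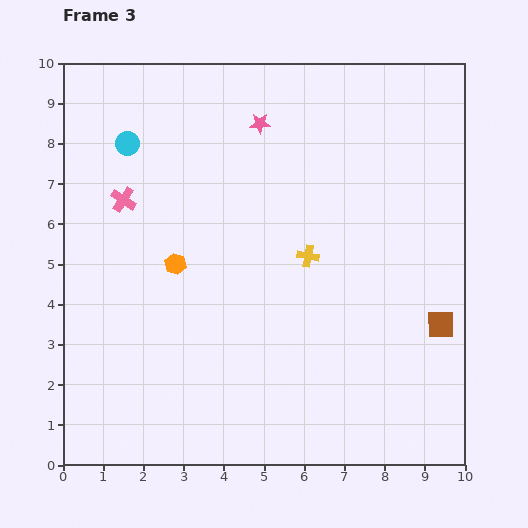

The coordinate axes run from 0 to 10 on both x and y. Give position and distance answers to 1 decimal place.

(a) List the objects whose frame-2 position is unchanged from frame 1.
the pink star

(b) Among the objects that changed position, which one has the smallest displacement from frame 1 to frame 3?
the orange hexagon

(moved 0.6)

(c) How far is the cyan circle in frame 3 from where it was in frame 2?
0.7

The cyan circle moved from (1.7, 8.7) to (1.6, 8.0), a distance of √(0.1² + 0.7²) ≈ 0.7.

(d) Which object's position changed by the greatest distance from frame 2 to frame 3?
the orange hexagon

(moved 3.1; next 2.6)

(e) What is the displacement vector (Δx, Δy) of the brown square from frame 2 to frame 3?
(1.2, 0.2)

The brown square was at (8.2, 3.3) in frame 2 and (9.4, 3.5) in frame 3.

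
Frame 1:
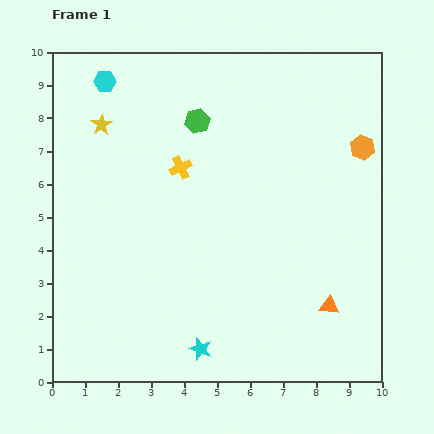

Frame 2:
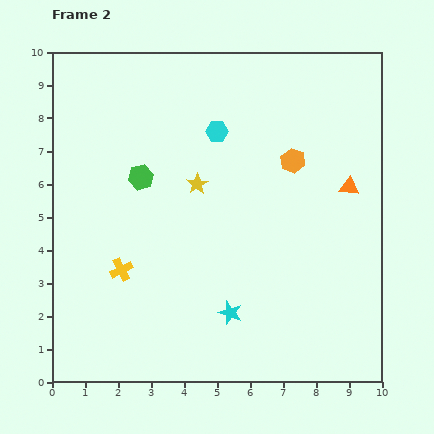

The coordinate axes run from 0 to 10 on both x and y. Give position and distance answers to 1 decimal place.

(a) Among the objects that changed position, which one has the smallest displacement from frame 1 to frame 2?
the cyan star

(moved 1.4)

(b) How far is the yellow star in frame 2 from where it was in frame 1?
3.4

The yellow star moved from (1.5, 7.8) to (4.4, 6.0), a distance of √(2.9² + 1.8²) ≈ 3.4.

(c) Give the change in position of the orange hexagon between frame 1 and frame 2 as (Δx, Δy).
(-2.1, -0.4)

The orange hexagon was at (9.4, 7.1) in frame 1 and (7.3, 6.7) in frame 2.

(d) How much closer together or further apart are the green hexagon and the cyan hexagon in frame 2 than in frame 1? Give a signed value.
-0.3

Distance in frame 1: 3.0. Distance in frame 2: 2.7.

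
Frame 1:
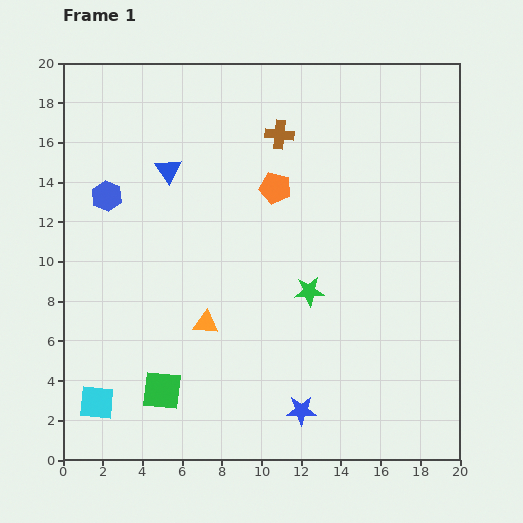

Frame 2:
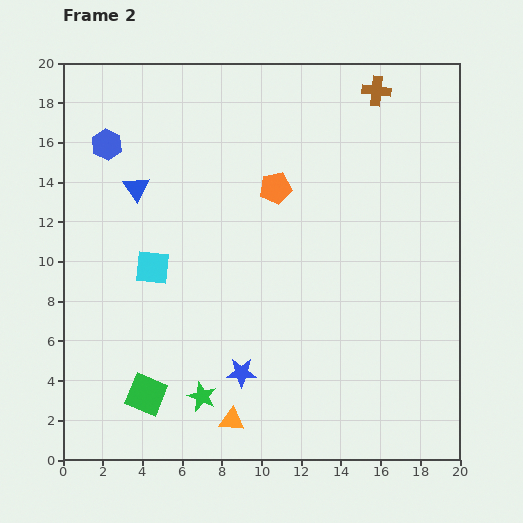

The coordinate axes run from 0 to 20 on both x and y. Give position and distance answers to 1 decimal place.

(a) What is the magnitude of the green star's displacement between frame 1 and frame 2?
7.6

The green star moved from (12.4, 8.5) to (7.0, 3.2), a distance of √(5.4² + 5.3²) ≈ 7.6.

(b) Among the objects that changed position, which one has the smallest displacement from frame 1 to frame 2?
the green square

(moved 0.8)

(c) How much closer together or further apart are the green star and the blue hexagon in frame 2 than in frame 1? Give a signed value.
+2.3

Distance in frame 1: 11.3. Distance in frame 2: 13.6.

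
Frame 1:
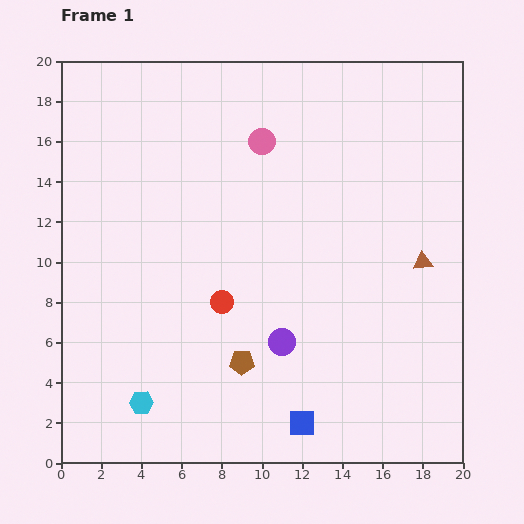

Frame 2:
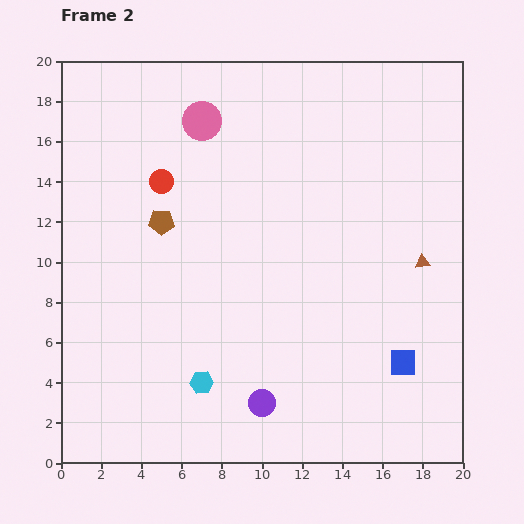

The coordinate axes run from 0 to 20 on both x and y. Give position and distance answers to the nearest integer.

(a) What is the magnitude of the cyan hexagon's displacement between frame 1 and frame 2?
3

The cyan hexagon moved from (4, 3) to (7, 4), a distance of √(3² + 1²) ≈ 3.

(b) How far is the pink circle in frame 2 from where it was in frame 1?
3

The pink circle moved from (10, 16) to (7, 17), a distance of √(3² + 1²) ≈ 3.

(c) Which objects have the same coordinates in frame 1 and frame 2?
the brown triangle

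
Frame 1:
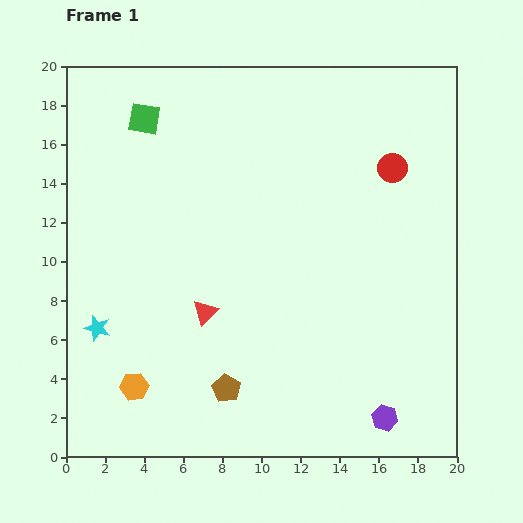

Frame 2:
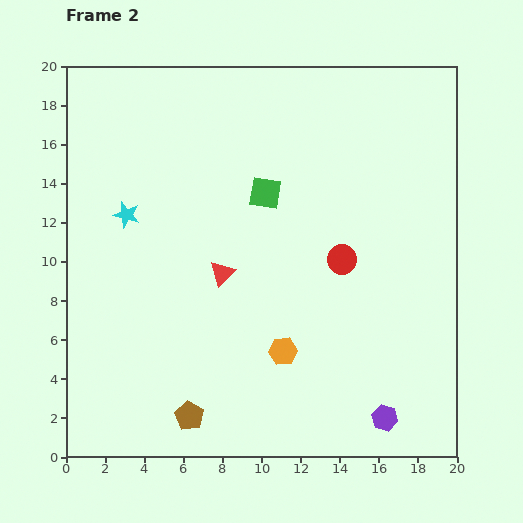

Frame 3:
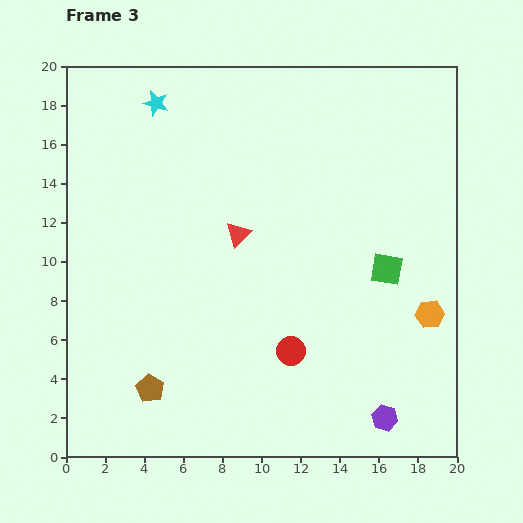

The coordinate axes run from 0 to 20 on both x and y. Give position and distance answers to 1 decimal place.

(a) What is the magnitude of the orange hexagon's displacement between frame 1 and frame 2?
7.8

The orange hexagon moved from (3.5, 3.6) to (11.1, 5.4), a distance of √(7.6² + 1.8²) ≈ 7.8.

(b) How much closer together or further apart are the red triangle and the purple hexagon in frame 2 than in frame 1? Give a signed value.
+0.4

Distance in frame 1: 10.7. Distance in frame 2: 11.1.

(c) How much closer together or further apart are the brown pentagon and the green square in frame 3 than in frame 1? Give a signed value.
-0.8

Distance in frame 1: 14.4. Distance in frame 3: 13.6.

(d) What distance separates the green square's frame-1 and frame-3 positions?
14.6

The green square moved from (4.0, 17.3) to (16.4, 9.6), a distance of √(12.4² + 7.7²) ≈ 14.6.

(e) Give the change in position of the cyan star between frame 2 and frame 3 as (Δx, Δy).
(1.5, 5.7)

The cyan star was at (3.1, 12.4) in frame 2 and (4.6, 18.1) in frame 3.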